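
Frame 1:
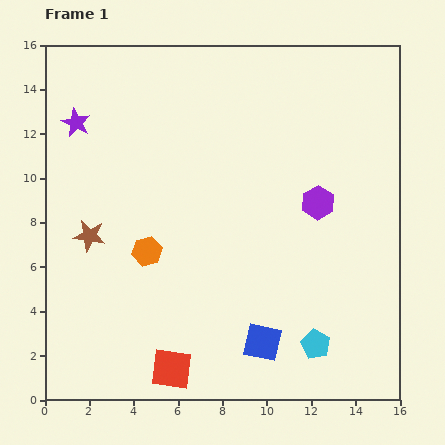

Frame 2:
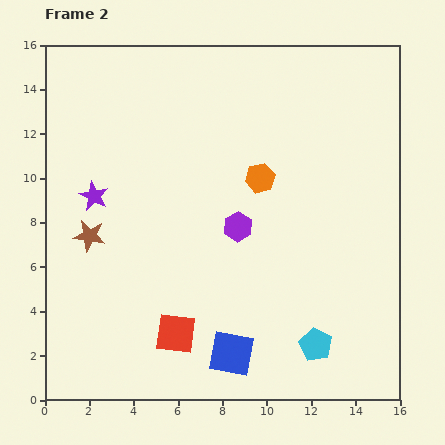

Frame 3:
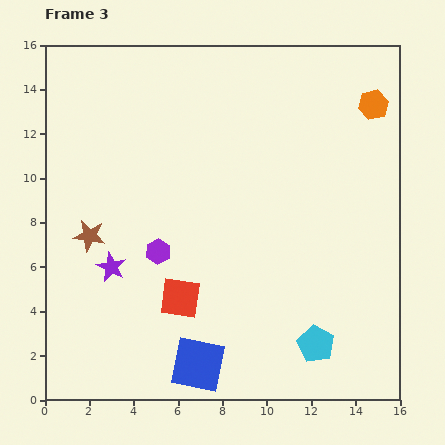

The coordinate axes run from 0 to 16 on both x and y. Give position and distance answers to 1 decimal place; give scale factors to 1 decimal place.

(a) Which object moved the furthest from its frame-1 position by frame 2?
the orange hexagon

(moved 6.1; next 3.8)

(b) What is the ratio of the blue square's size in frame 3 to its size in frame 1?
1.4×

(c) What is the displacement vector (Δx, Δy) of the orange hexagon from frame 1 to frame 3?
(10.2, 6.6)

The orange hexagon was at (4.6, 6.7) in frame 1 and (14.8, 13.3) in frame 3.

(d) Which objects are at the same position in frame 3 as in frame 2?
the brown star, the cyan pentagon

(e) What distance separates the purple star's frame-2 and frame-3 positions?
3.3

The purple star moved from (2.2, 9.2) to (3.0, 6.0), a distance of √(0.8² + 3.2²) ≈ 3.3.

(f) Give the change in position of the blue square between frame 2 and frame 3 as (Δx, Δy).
(-1.5, -0.5)

The blue square was at (8.4, 2.1) in frame 2 and (6.9, 1.6) in frame 3.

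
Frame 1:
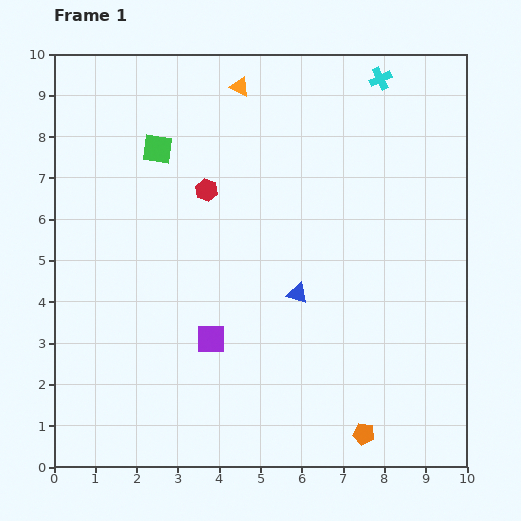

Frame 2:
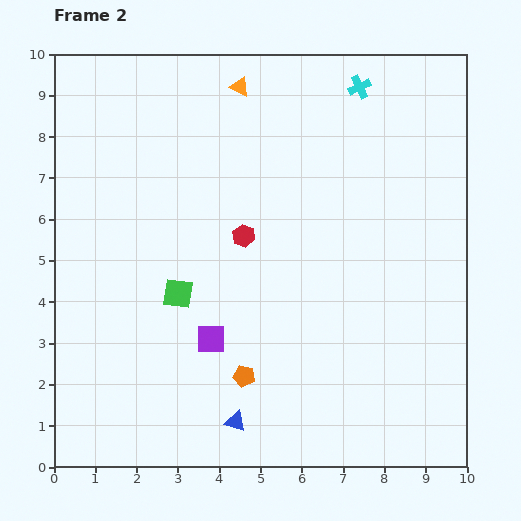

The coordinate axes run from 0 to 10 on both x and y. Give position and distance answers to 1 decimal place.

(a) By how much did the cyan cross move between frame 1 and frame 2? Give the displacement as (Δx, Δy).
(-0.5, -0.2)

The cyan cross was at (7.9, 9.4) in frame 1 and (7.4, 9.2) in frame 2.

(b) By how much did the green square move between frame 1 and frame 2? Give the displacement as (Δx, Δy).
(0.5, -3.5)

The green square was at (2.5, 7.7) in frame 1 and (3.0, 4.2) in frame 2.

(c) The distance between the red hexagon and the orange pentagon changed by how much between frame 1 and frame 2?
-3.6

Distance in frame 1: 7.0. Distance in frame 2: 3.4.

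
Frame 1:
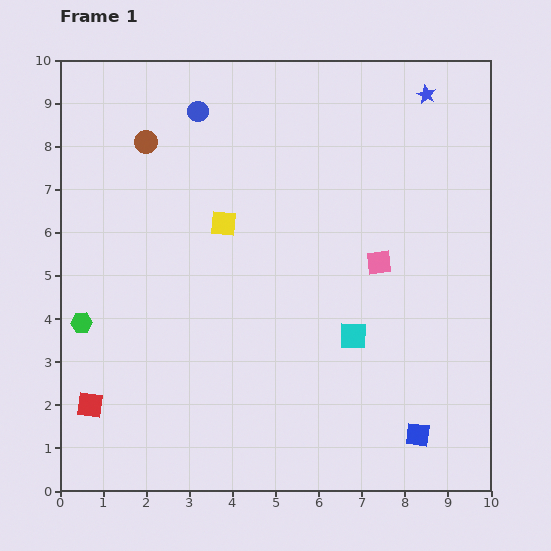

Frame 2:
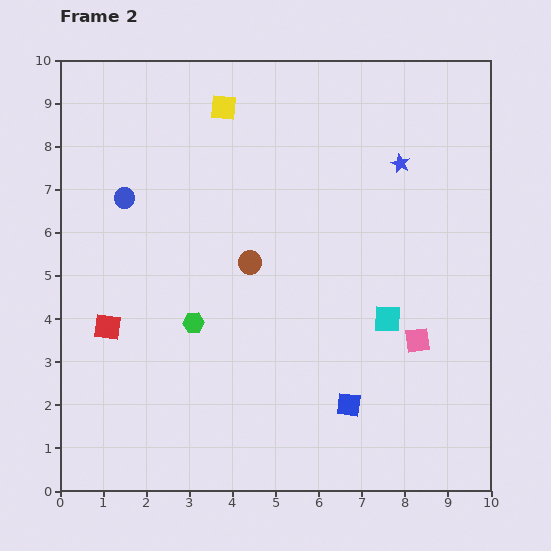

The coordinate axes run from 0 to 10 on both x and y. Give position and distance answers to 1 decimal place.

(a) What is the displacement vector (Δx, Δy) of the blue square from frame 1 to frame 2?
(-1.6, 0.7)

The blue square was at (8.3, 1.3) in frame 1 and (6.7, 2.0) in frame 2.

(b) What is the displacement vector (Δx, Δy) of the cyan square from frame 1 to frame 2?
(0.8, 0.4)

The cyan square was at (6.8, 3.6) in frame 1 and (7.6, 4.0) in frame 2.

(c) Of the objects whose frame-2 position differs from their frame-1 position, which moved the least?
the cyan square

(moved 0.9)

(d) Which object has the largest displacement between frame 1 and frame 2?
the brown circle

(moved 3.7; next 2.7)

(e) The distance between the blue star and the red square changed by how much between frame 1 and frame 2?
-2.8

Distance in frame 1: 10.6. Distance in frame 2: 7.8.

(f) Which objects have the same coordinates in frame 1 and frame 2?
none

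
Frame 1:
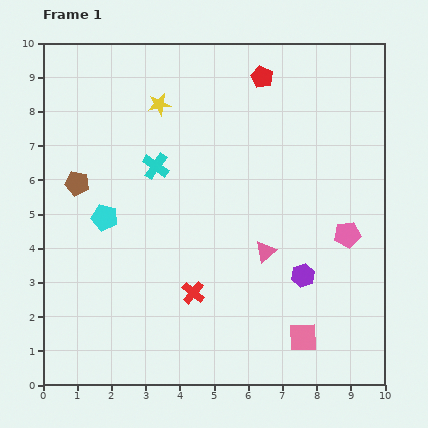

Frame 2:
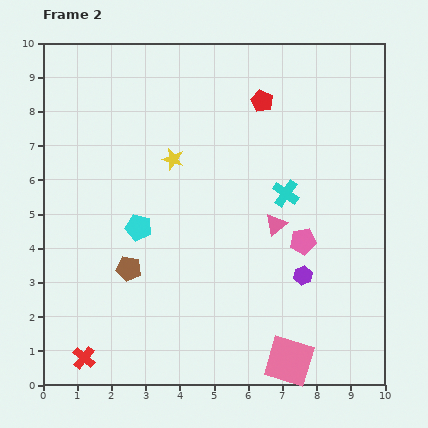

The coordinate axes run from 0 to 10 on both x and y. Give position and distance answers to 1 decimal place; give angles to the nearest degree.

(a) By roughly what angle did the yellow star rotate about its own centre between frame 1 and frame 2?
26° clockwise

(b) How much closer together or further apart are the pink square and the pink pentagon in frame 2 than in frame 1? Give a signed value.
+0.2

Distance in frame 1: 3.3. Distance in frame 2: 3.5.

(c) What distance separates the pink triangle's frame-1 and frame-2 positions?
0.9

The pink triangle moved from (6.5, 3.9) to (6.8, 4.7), a distance of √(0.3² + 0.8²) ≈ 0.9.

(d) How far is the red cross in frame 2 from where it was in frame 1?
3.7

The red cross moved from (4.4, 2.7) to (1.2, 0.8), a distance of √(3.2² + 1.9²) ≈ 3.7.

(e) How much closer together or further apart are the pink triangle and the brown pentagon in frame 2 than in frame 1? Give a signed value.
-1.4

Distance in frame 1: 5.9. Distance in frame 2: 4.5.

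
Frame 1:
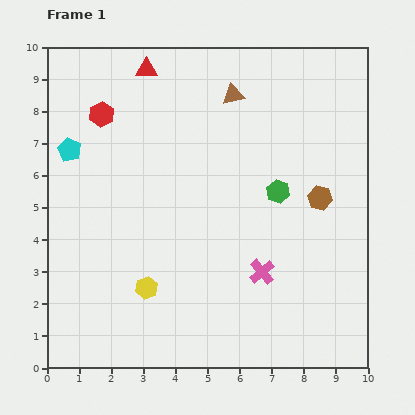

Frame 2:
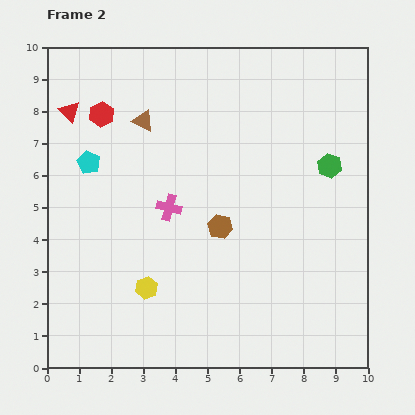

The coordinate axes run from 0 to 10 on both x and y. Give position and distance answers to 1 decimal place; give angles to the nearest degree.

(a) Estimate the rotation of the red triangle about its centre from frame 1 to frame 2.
46° clockwise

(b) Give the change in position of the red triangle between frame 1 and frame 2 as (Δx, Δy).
(-2.4, -1.3)

The red triangle was at (3.1, 9.3) in frame 1 and (0.7, 8.0) in frame 2.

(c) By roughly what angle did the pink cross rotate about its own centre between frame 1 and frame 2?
35° counter-clockwise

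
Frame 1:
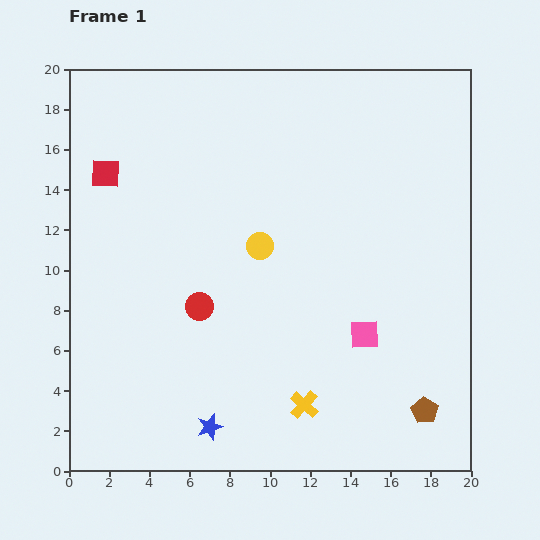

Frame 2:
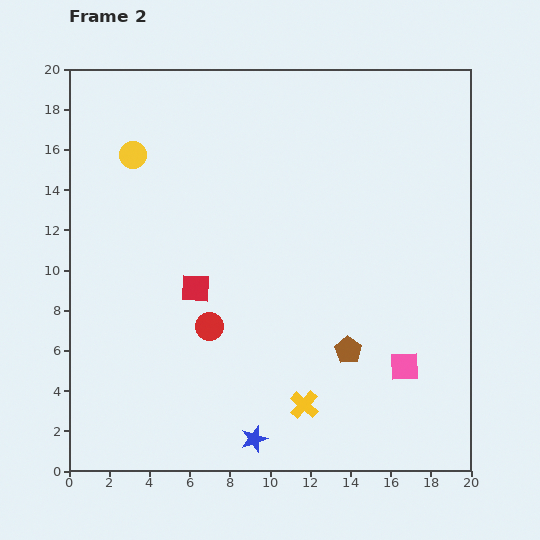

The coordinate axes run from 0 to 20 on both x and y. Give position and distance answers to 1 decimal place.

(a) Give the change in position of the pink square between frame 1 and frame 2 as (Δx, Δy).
(2.0, -1.6)

The pink square was at (14.7, 6.8) in frame 1 and (16.7, 5.2) in frame 2.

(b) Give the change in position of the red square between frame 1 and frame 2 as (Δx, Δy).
(4.5, -5.7)

The red square was at (1.8, 14.8) in frame 1 and (6.3, 9.1) in frame 2.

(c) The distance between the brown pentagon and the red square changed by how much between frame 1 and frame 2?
-11.6

Distance in frame 1: 19.8. Distance in frame 2: 8.2.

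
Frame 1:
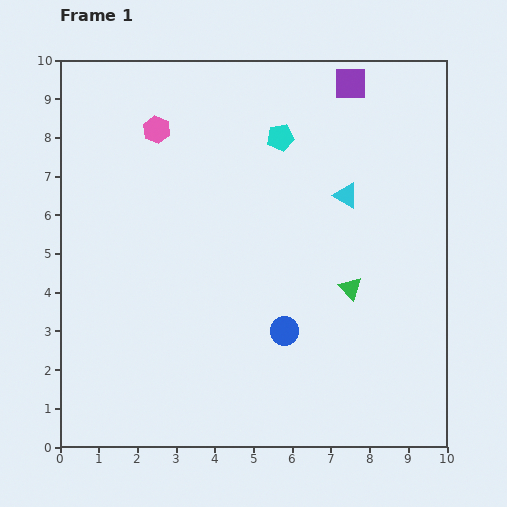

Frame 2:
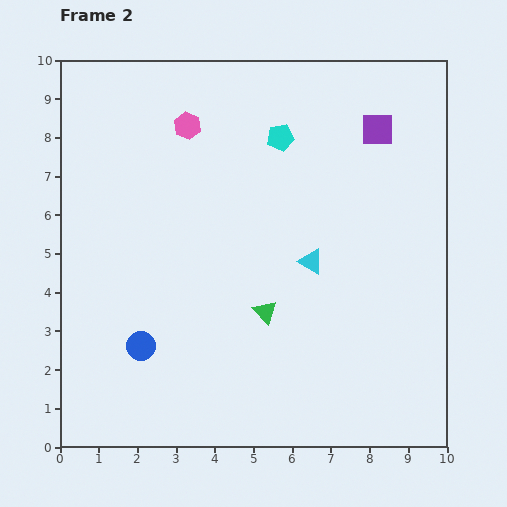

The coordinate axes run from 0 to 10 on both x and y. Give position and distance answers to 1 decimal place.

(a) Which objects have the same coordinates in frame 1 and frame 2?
the cyan pentagon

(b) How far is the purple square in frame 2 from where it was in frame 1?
1.4

The purple square moved from (7.5, 9.4) to (8.2, 8.2), a distance of √(0.7² + 1.2²) ≈ 1.4.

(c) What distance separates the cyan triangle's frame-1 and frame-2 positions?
1.9

The cyan triangle moved from (7.4, 6.5) to (6.5, 4.8), a distance of √(0.9² + 1.7²) ≈ 1.9.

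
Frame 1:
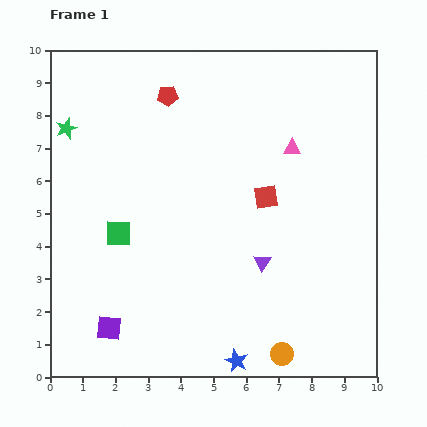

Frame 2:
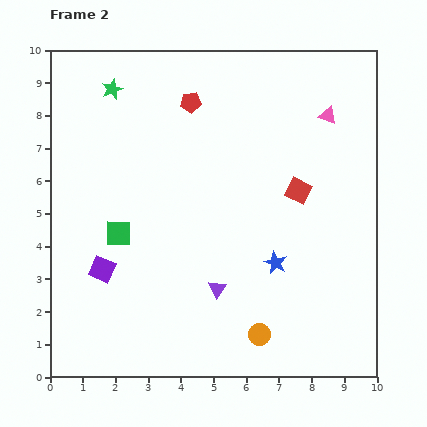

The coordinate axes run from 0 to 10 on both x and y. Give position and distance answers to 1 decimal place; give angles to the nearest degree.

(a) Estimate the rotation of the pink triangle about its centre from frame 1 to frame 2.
19° clockwise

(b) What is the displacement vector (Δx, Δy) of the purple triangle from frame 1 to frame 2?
(-1.4, -0.8)

The purple triangle was at (6.5, 3.5) in frame 1 and (5.1, 2.7) in frame 2.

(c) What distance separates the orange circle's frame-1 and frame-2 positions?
0.9

The orange circle moved from (7.1, 0.7) to (6.4, 1.3), a distance of √(0.7² + 0.6²) ≈ 0.9.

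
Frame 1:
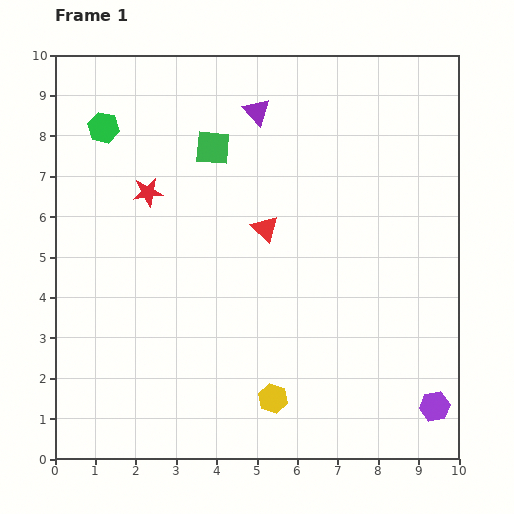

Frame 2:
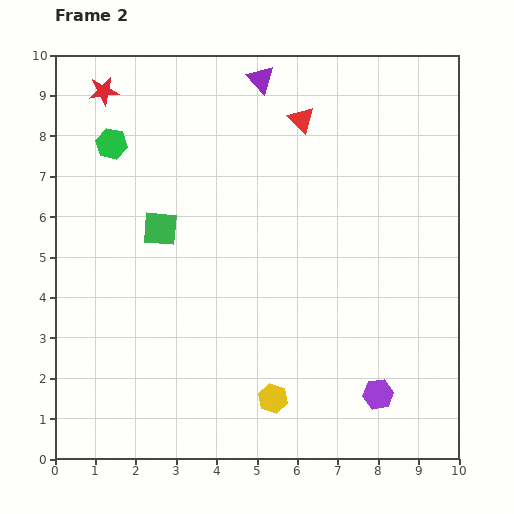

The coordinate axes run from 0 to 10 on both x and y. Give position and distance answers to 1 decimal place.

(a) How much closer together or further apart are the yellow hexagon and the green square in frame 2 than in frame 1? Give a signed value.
-1.4

Distance in frame 1: 6.4. Distance in frame 2: 5.0.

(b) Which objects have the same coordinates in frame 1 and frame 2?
the yellow hexagon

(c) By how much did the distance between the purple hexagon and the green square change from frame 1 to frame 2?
-1.6

Distance in frame 1: 8.4. Distance in frame 2: 6.8.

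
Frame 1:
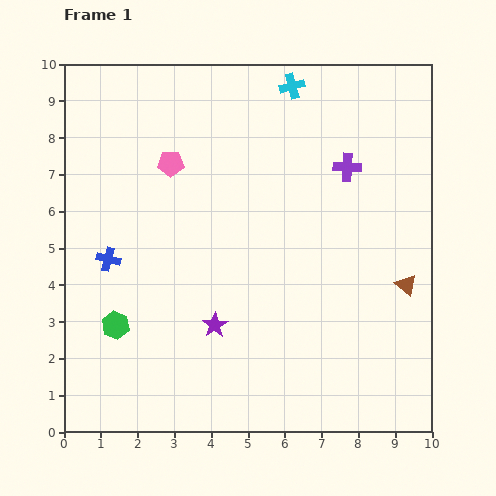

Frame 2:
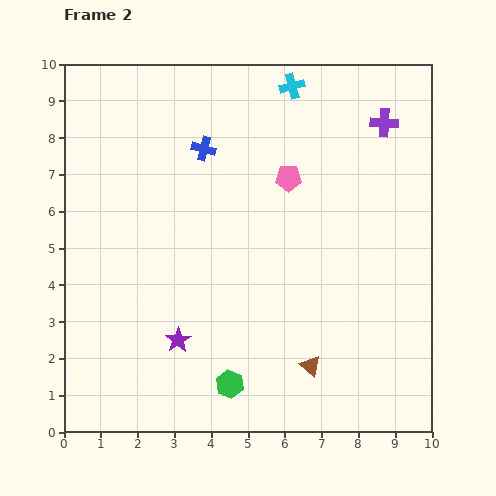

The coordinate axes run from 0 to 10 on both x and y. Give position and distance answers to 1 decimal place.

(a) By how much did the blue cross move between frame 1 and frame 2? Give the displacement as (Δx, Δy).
(2.6, 3.0)

The blue cross was at (1.2, 4.7) in frame 1 and (3.8, 7.7) in frame 2.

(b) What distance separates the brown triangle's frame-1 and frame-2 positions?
3.4

The brown triangle moved from (9.3, 4.0) to (6.7, 1.8), a distance of √(2.6² + 2.2²) ≈ 3.4.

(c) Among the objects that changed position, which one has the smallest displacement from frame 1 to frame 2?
the purple star

(moved 1.1)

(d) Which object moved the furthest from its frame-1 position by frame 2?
the blue cross

(moved 4.0; next 3.5)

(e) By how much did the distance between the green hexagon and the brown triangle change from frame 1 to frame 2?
-5.7

Distance in frame 1: 8.0. Distance in frame 2: 2.3.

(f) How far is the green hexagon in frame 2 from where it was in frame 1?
3.5

The green hexagon moved from (1.4, 2.9) to (4.5, 1.3), a distance of √(3.1² + 1.6²) ≈ 3.5.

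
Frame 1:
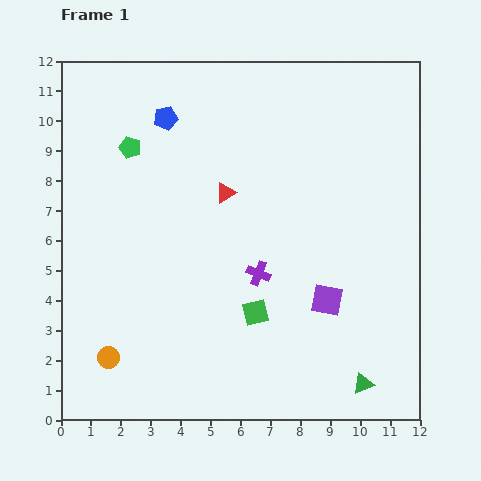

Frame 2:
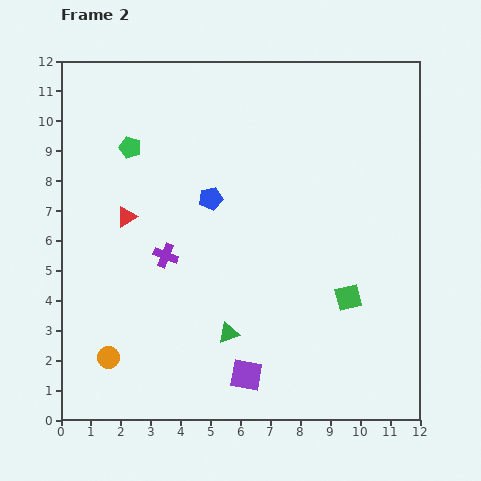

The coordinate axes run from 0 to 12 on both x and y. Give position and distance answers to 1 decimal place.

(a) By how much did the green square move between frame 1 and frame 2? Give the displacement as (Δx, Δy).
(3.1, 0.5)

The green square was at (6.5, 3.6) in frame 1 and (9.6, 4.1) in frame 2.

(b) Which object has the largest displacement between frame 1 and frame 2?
the green triangle

(moved 4.8; next 3.7)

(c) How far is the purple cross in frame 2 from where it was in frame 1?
3.2

The purple cross moved from (6.6, 4.9) to (3.5, 5.5), a distance of √(3.1² + 0.6²) ≈ 3.2.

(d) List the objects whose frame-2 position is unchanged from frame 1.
the orange circle, the green pentagon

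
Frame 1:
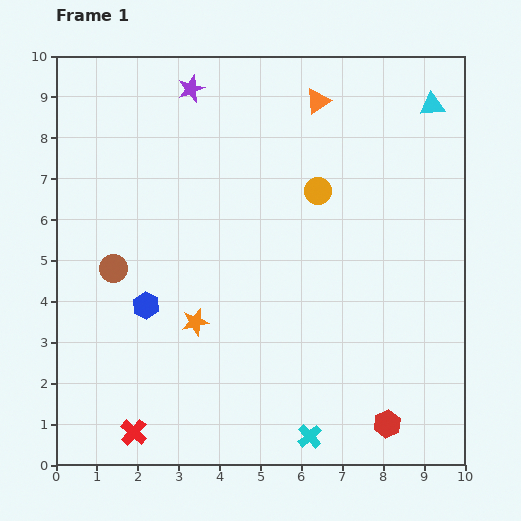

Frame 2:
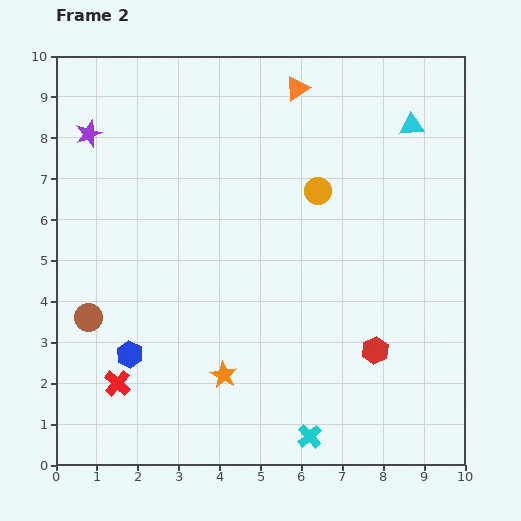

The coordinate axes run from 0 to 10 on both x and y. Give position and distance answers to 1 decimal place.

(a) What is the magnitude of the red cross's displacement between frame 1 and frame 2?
1.3

The red cross moved from (1.9, 0.8) to (1.5, 2.0), a distance of √(0.4² + 1.2²) ≈ 1.3.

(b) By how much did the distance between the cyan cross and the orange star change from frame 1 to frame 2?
-1.4

Distance in frame 1: 4.0. Distance in frame 2: 2.6.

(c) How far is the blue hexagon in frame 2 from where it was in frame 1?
1.3

The blue hexagon moved from (2.2, 3.9) to (1.8, 2.7), a distance of √(0.4² + 1.2²) ≈ 1.3.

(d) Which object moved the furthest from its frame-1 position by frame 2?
the purple star

(moved 2.7; next 1.8)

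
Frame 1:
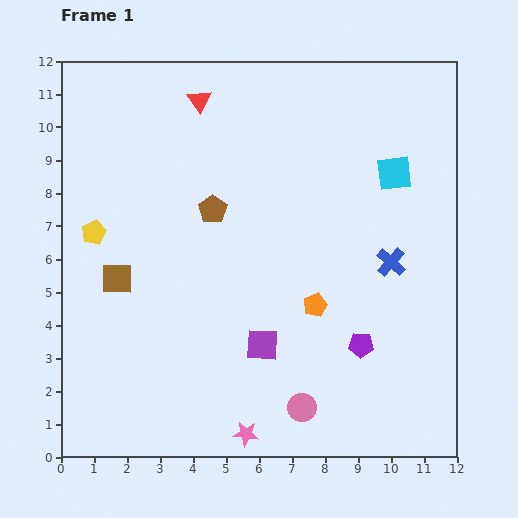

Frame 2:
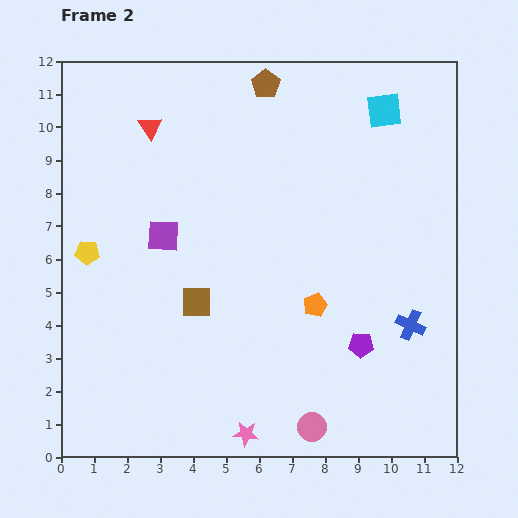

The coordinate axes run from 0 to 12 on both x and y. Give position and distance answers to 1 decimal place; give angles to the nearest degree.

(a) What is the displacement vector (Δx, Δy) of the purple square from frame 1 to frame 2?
(-3.0, 3.3)

The purple square was at (6.1, 3.4) in frame 1 and (3.1, 6.7) in frame 2.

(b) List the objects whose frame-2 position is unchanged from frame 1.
the purple pentagon, the pink star, the orange pentagon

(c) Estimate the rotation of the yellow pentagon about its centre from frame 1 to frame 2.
30° clockwise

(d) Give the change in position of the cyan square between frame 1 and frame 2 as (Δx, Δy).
(-0.3, 1.9)

The cyan square was at (10.1, 8.6) in frame 1 and (9.8, 10.5) in frame 2.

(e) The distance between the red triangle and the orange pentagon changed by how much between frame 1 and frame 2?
+0.3

Distance in frame 1: 7.1. Distance in frame 2: 7.4.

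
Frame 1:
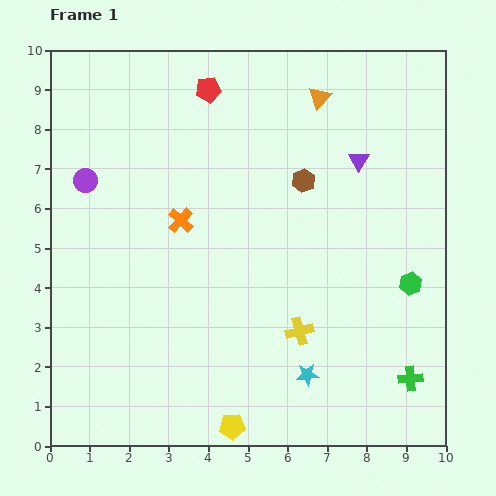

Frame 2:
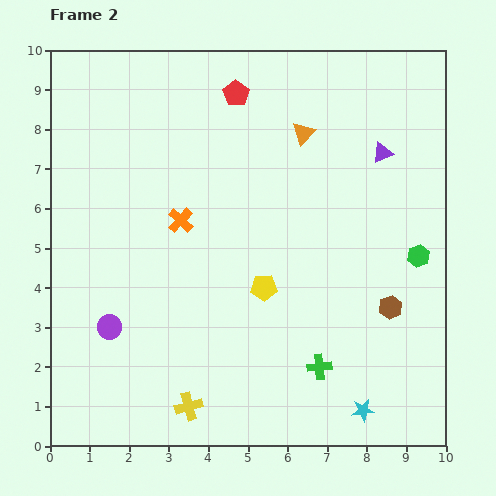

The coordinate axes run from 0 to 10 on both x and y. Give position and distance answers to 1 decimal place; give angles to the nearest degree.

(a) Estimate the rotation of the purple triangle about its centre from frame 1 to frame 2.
37° clockwise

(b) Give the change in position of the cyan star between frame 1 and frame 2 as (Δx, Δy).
(1.4, -0.9)

The cyan star was at (6.5, 1.8) in frame 1 and (7.9, 0.9) in frame 2.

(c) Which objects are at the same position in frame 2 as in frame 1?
the orange cross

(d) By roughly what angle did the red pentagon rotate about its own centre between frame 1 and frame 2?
27° counter-clockwise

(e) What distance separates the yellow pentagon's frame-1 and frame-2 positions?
3.6

The yellow pentagon moved from (4.6, 0.5) to (5.4, 4.0), a distance of √(0.8² + 3.5²) ≈ 3.6.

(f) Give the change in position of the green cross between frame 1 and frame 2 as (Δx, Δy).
(-2.3, 0.3)

The green cross was at (9.1, 1.7) in frame 1 and (6.8, 2.0) in frame 2.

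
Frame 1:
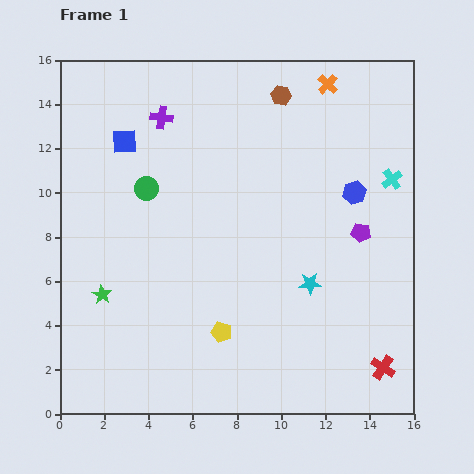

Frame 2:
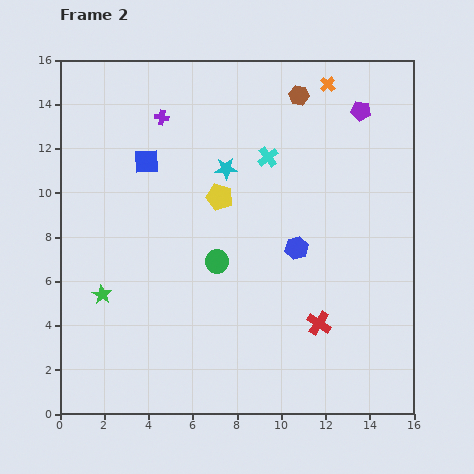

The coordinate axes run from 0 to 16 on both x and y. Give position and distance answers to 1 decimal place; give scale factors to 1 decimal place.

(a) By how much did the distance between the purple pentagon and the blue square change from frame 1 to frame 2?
-1.5

Distance in frame 1: 11.5. Distance in frame 2: 10.0.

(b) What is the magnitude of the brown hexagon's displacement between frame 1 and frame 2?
0.8

The brown hexagon moved from (10.0, 14.4) to (10.8, 14.4), a distance of √(0.8² + 0.0²) ≈ 0.8.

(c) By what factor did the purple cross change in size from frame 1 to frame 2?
0.6×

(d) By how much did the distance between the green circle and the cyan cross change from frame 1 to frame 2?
-5.9

Distance in frame 1: 11.1. Distance in frame 2: 5.2.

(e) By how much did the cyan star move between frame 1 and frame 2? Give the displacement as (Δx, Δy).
(-3.8, 5.2)

The cyan star was at (11.3, 5.9) in frame 1 and (7.5, 11.1) in frame 2.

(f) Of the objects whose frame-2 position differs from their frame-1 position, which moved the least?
the brown hexagon

(moved 0.8)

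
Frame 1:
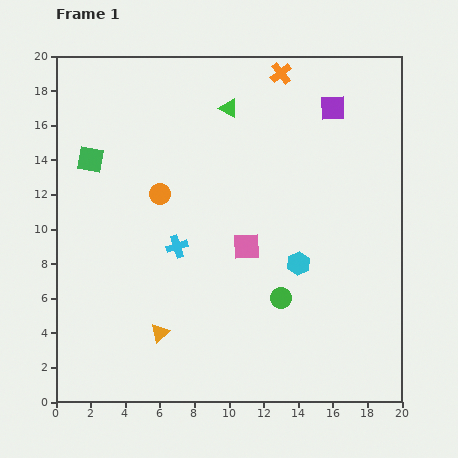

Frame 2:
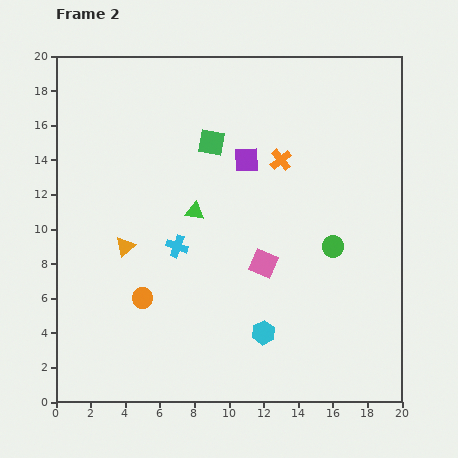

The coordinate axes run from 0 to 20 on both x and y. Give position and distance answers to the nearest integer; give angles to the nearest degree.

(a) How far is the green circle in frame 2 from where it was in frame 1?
4

The green circle moved from (13, 6) to (16, 9), a distance of √(3² + 3²) ≈ 4.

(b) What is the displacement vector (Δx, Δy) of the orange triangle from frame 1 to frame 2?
(-2, 5)

The orange triangle was at (6, 4) in frame 1 and (4, 9) in frame 2.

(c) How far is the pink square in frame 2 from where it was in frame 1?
1

The pink square moved from (11, 9) to (12, 8), a distance of √(1² + 1²) ≈ 1.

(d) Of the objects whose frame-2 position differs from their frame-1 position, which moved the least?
the pink square

(moved 1)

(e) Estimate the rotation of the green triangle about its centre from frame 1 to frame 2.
19° counter-clockwise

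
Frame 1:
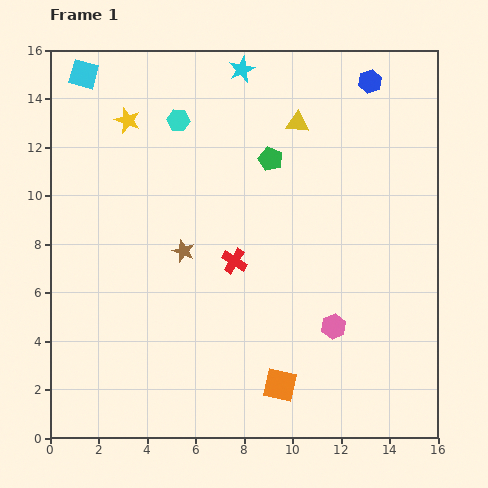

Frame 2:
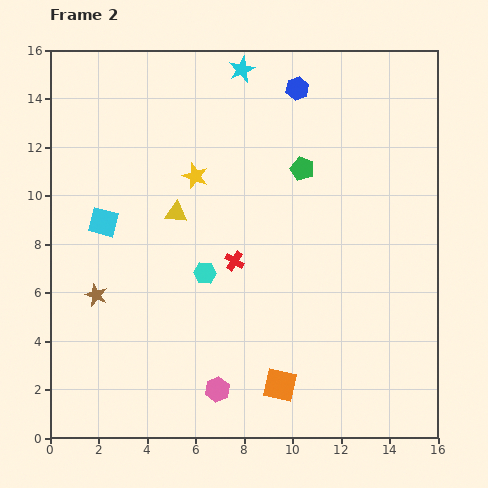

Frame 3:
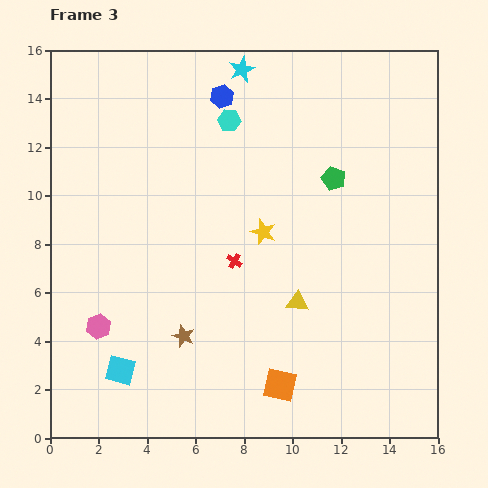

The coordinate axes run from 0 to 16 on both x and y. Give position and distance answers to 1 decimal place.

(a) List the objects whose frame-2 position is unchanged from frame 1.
the red cross, the cyan star, the orange square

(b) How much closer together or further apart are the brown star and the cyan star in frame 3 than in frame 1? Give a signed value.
+3.4

Distance in frame 1: 7.9. Distance in frame 3: 11.3.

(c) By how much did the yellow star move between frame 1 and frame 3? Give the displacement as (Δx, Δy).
(5.6, -4.6)

The yellow star was at (3.2, 13.1) in frame 1 and (8.8, 8.5) in frame 3.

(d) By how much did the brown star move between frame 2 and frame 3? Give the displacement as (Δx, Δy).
(3.6, -1.7)

The brown star was at (1.9, 5.9) in frame 2 and (5.5, 4.2) in frame 3.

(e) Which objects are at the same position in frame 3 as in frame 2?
the red cross, the cyan star, the orange square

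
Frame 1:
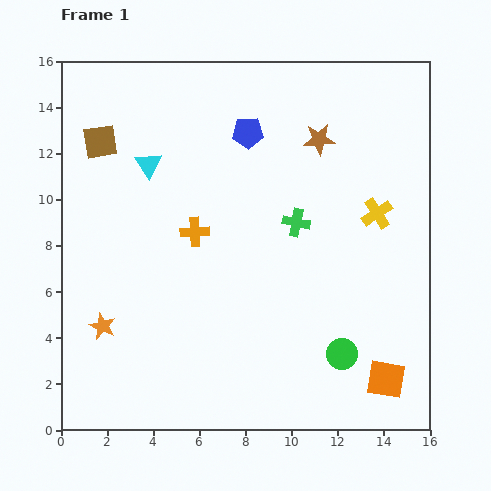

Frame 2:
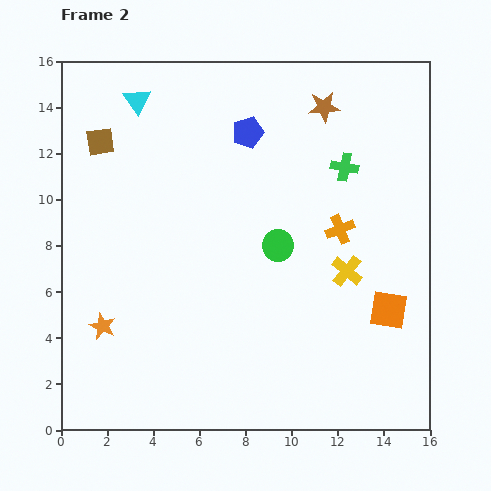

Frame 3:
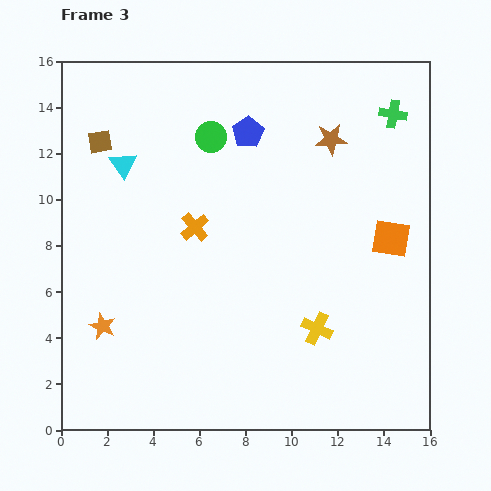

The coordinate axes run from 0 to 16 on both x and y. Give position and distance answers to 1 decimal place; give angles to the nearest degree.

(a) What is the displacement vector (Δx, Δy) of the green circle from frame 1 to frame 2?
(-2.8, 4.7)

The green circle was at (12.2, 3.3) in frame 1 and (9.4, 8.0) in frame 2.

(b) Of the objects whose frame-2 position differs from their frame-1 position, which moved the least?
the brown star

(moved 1.4)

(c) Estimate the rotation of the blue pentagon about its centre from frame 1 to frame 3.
31° counter-clockwise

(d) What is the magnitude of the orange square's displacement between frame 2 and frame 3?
3.1

The orange square moved from (14.2, 5.2) to (14.3, 8.3), a distance of √(0.1² + 3.1²) ≈ 3.1.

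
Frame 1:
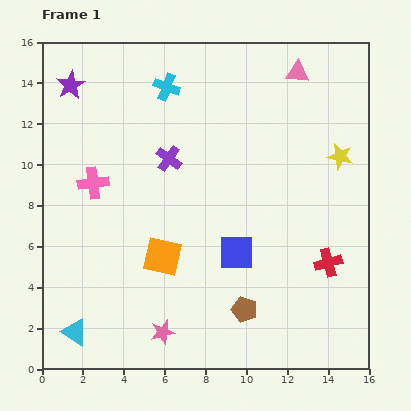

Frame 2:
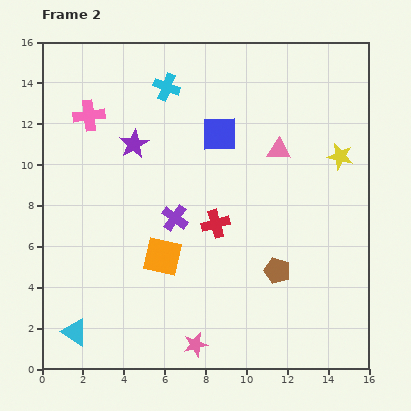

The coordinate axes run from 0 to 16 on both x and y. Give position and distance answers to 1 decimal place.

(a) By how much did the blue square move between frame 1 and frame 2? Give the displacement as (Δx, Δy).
(-0.8, 5.8)

The blue square was at (9.5, 5.7) in frame 1 and (8.7, 11.5) in frame 2.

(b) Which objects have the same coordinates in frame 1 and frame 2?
the cyan cross, the yellow star, the orange square, the cyan triangle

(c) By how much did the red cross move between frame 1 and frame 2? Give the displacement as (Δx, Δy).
(-5.5, 1.9)

The red cross was at (14.0, 5.2) in frame 1 and (8.5, 7.1) in frame 2.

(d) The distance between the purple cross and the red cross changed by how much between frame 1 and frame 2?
-7.3

Distance in frame 1: 9.3. Distance in frame 2: 2.0.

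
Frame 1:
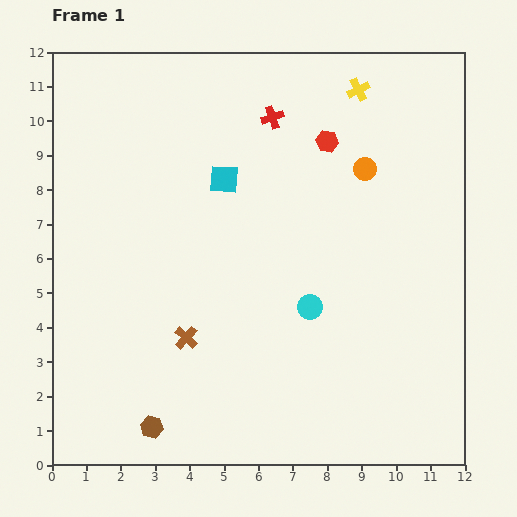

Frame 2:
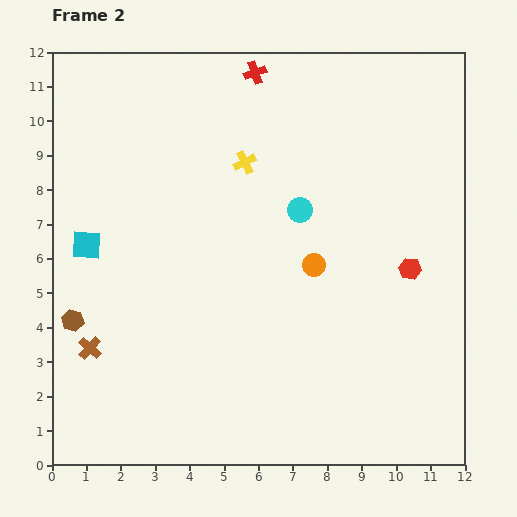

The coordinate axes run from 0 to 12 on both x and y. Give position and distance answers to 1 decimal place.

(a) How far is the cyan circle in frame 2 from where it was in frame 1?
2.8

The cyan circle moved from (7.5, 4.6) to (7.2, 7.4), a distance of √(0.3² + 2.8²) ≈ 2.8.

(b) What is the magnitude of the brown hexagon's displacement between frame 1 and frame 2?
3.9

The brown hexagon moved from (2.9, 1.1) to (0.6, 4.2), a distance of √(2.3² + 3.1²) ≈ 3.9.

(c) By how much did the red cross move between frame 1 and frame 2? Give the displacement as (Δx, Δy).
(-0.5, 1.3)

The red cross was at (6.4, 10.1) in frame 1 and (5.9, 11.4) in frame 2.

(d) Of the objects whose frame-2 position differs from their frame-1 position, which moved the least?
the red cross

(moved 1.4)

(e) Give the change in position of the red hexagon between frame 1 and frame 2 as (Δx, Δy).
(2.4, -3.7)

The red hexagon was at (8.0, 9.4) in frame 1 and (10.4, 5.7) in frame 2.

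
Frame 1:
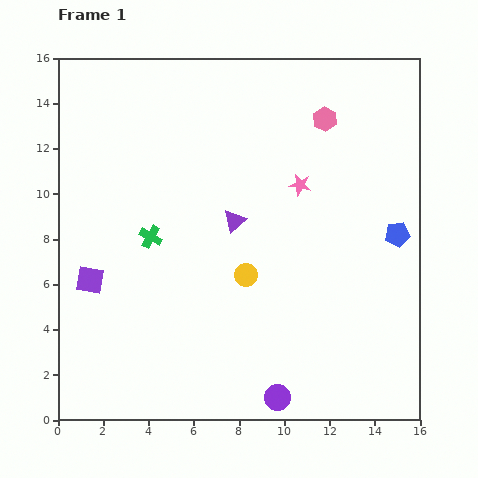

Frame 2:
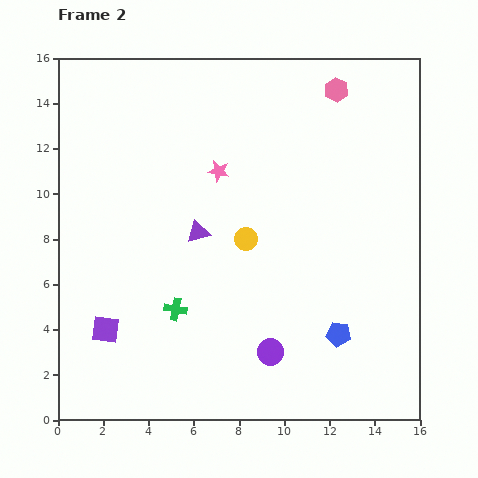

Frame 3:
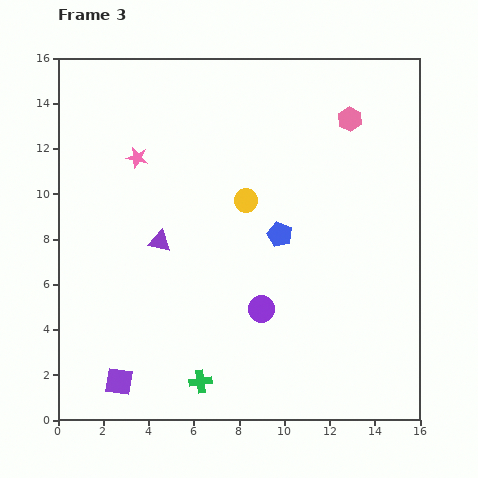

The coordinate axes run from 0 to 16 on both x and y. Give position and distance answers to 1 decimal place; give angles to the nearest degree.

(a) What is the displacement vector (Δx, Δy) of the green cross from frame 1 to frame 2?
(1.1, -3.2)

The green cross was at (4.1, 8.1) in frame 1 and (5.2, 4.9) in frame 2.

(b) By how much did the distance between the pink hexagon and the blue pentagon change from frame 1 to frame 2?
+4.8

Distance in frame 1: 6.0. Distance in frame 2: 10.8.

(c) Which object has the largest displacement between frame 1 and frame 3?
the pink star

(moved 7.3; next 6.8)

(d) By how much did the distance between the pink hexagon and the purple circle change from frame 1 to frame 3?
-3.2

Distance in frame 1: 12.5. Distance in frame 3: 9.3.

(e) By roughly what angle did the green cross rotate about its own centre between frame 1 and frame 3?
38° counter-clockwise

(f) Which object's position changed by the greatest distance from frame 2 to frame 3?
the blue pentagon

(moved 5.1; next 3.6)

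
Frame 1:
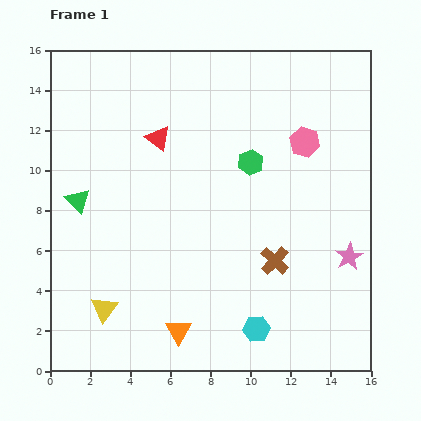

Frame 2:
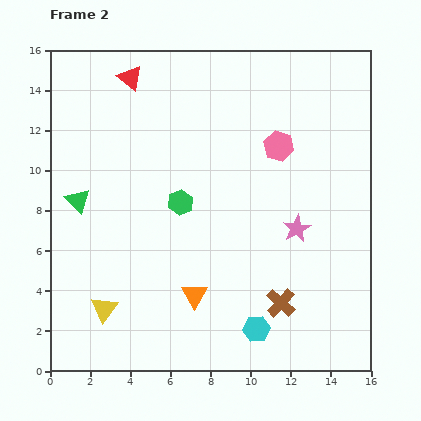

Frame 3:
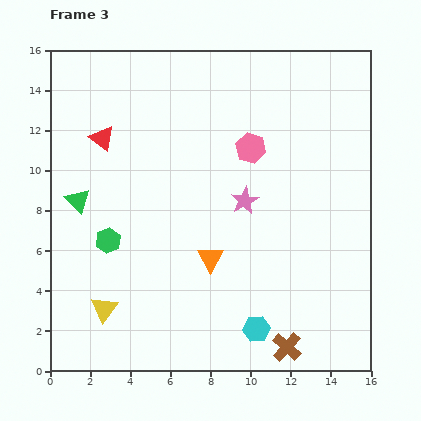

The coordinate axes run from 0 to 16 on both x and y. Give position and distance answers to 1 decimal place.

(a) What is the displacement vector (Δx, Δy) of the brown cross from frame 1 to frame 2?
(0.3, -2.1)

The brown cross was at (11.2, 5.5) in frame 1 and (11.5, 3.4) in frame 2.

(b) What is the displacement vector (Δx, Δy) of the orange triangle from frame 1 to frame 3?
(1.6, 3.6)

The orange triangle was at (6.4, 2.0) in frame 1 and (8.0, 5.6) in frame 3.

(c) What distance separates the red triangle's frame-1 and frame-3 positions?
2.8

The red triangle moved from (5.4, 11.6) to (2.6, 11.6), a distance of √(2.8² + 0.0²) ≈ 2.8.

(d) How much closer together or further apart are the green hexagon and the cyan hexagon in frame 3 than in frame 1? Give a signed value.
+0.3

Distance in frame 1: 8.3. Distance in frame 3: 8.6.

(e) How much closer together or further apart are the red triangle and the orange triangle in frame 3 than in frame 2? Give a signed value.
-3.2

Distance in frame 2: 11.3. Distance in frame 3: 8.1.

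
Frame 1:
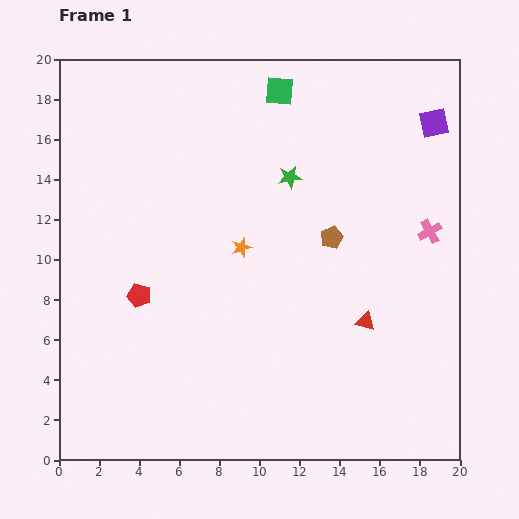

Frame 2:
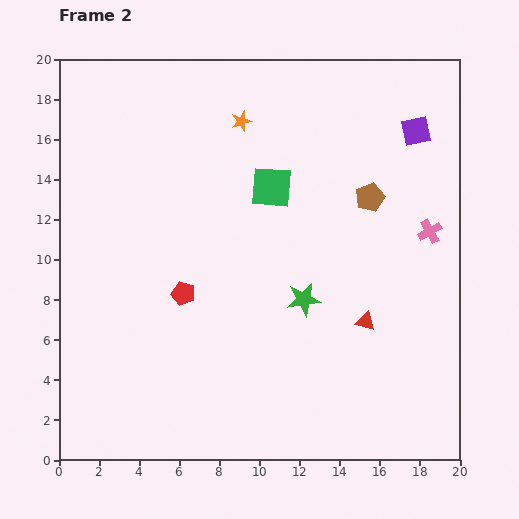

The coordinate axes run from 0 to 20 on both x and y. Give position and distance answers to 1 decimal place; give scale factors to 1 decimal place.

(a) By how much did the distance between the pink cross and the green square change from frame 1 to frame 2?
-2.1

Distance in frame 1: 10.3. Distance in frame 2: 8.2.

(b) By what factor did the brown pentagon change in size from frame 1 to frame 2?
1.3×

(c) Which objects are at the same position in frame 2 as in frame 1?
the red triangle, the pink cross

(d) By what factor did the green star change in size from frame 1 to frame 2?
1.4×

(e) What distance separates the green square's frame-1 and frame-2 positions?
4.8

The green square moved from (11.0, 18.4) to (10.6, 13.6), a distance of √(0.4² + 4.8²) ≈ 4.8.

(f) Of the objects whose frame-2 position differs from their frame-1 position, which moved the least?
the purple square

(moved 1.0)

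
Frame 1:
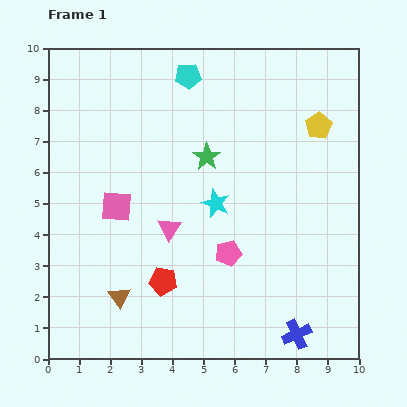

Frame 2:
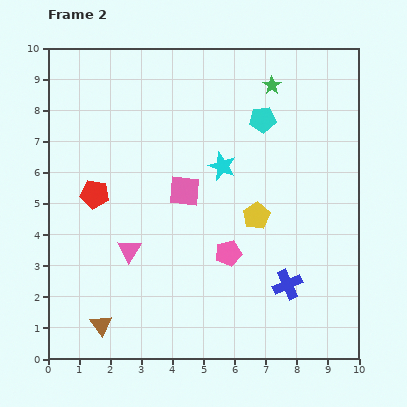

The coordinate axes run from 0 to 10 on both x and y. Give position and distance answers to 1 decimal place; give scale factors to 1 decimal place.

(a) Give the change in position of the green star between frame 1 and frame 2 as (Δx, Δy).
(2.1, 2.3)

The green star was at (5.1, 6.5) in frame 1 and (7.2, 8.8) in frame 2.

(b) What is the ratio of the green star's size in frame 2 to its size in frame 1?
0.7×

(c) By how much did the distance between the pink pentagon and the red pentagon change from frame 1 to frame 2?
+2.4

Distance in frame 1: 2.3. Distance in frame 2: 4.7.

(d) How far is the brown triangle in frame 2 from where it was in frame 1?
1.1

The brown triangle moved from (2.3, 2.0) to (1.7, 1.1), a distance of √(0.6² + 0.9²) ≈ 1.1.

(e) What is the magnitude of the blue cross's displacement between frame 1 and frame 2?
1.6

The blue cross moved from (8.0, 0.8) to (7.7, 2.4), a distance of √(0.3² + 1.6²) ≈ 1.6.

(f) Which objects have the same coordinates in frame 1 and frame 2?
the pink pentagon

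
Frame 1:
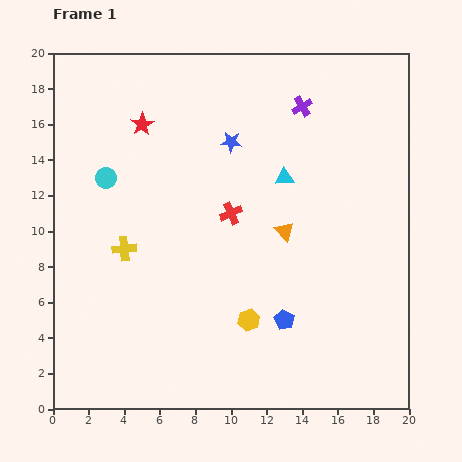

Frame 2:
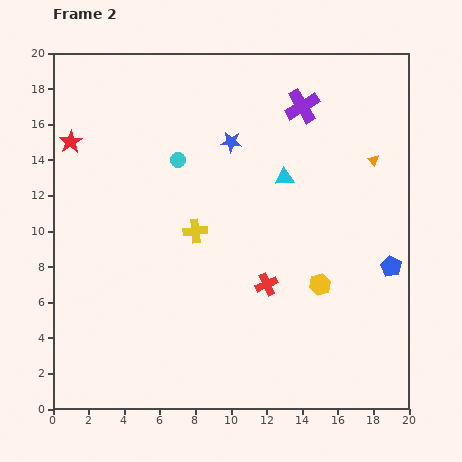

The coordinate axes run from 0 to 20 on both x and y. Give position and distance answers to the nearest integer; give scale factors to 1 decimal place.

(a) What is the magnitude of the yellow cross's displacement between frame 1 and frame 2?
4

The yellow cross moved from (4, 9) to (8, 10), a distance of √(4² + 1²) ≈ 4.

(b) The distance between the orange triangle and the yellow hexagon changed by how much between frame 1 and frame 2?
+3

Distance in frame 1: 5. Distance in frame 2: 8.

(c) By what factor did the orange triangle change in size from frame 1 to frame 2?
0.6×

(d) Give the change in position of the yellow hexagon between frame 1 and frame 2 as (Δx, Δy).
(4, 2)

The yellow hexagon was at (11, 5) in frame 1 and (15, 7) in frame 2.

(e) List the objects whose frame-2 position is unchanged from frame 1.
the cyan triangle, the blue star, the purple cross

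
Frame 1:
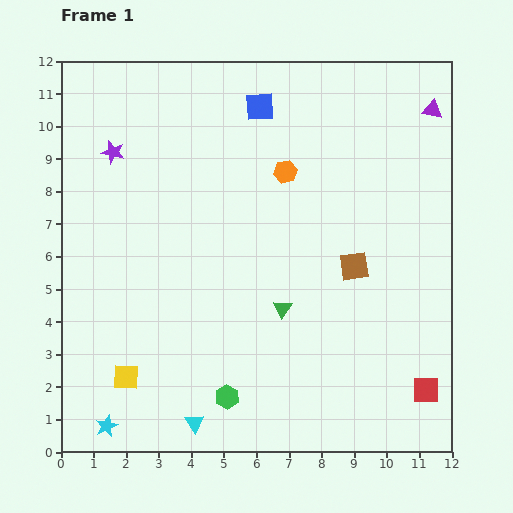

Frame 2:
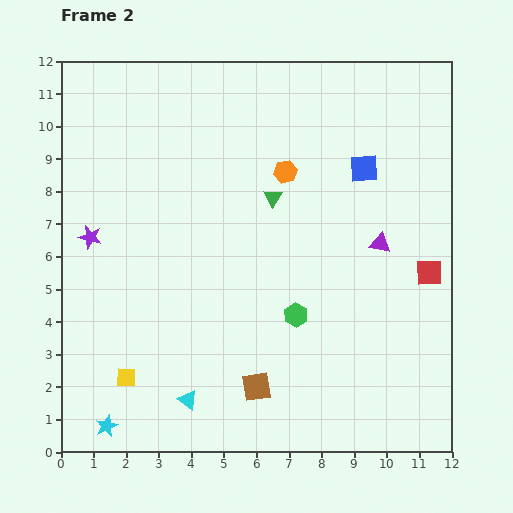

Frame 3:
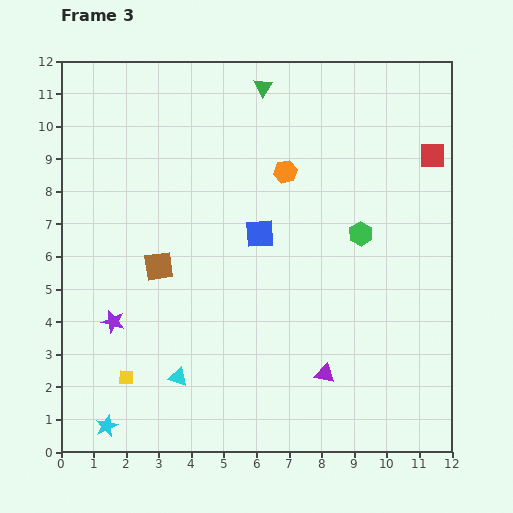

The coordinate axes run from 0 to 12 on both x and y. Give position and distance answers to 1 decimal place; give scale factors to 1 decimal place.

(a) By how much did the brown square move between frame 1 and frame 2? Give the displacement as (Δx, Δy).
(-3.0, -3.7)

The brown square was at (9.0, 5.7) in frame 1 and (6.0, 2.0) in frame 2.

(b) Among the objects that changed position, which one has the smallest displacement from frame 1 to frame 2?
the cyan triangle

(moved 0.7)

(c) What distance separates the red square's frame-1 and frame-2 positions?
3.6

The red square moved from (11.2, 1.9) to (11.3, 5.5), a distance of √(0.1² + 3.6²) ≈ 3.6.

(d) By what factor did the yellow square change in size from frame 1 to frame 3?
0.6×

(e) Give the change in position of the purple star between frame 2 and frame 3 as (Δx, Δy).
(0.7, -2.6)

The purple star was at (0.9, 6.6) in frame 2 and (1.6, 4.0) in frame 3.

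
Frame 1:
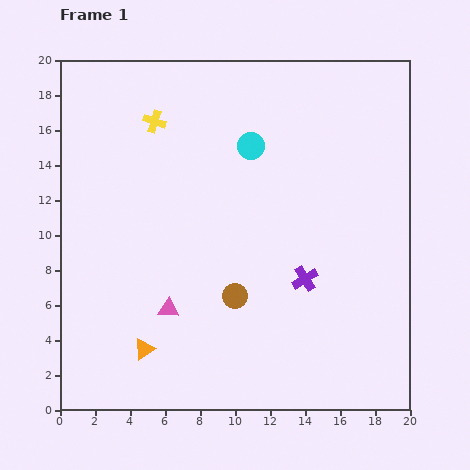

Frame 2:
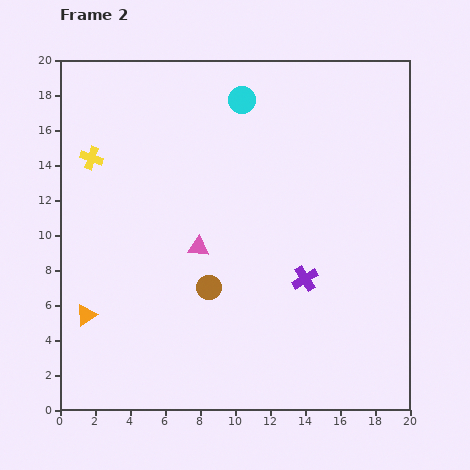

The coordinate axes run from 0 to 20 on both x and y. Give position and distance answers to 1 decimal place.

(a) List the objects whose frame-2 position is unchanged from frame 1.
the purple cross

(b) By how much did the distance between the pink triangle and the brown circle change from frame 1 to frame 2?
-1.5

Distance in frame 1: 3.9. Distance in frame 2: 2.4.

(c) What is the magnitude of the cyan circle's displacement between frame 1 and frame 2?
2.6

The cyan circle moved from (10.9, 15.1) to (10.4, 17.7), a distance of √(0.5² + 2.6²) ≈ 2.6.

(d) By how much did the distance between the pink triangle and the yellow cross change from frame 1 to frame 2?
-2.7

Distance in frame 1: 10.7. Distance in frame 2: 8.0.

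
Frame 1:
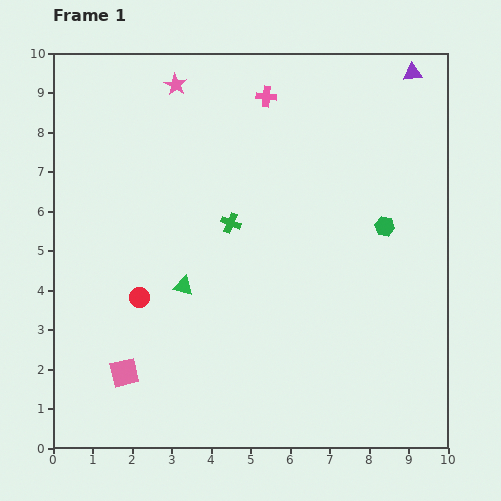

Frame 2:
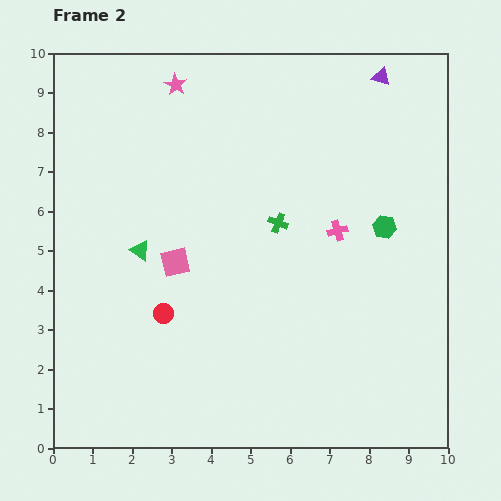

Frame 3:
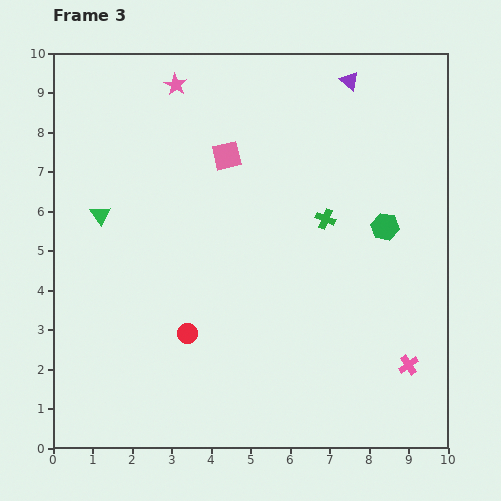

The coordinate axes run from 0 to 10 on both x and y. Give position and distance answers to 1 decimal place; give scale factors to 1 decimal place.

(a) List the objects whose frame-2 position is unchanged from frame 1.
the pink star, the green hexagon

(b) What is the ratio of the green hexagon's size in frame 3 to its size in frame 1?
1.4×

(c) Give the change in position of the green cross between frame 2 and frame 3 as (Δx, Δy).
(1.2, 0.1)

The green cross was at (5.7, 5.7) in frame 2 and (6.9, 5.8) in frame 3.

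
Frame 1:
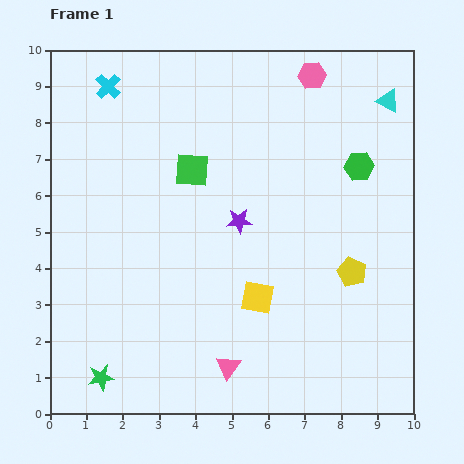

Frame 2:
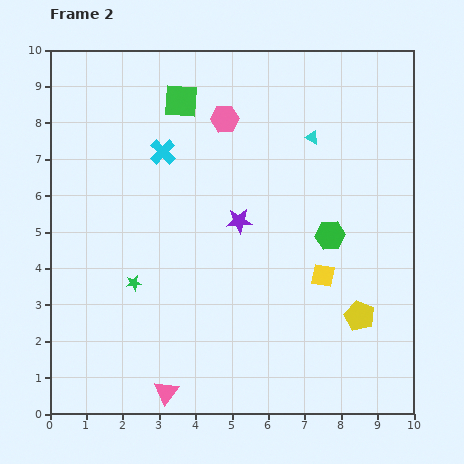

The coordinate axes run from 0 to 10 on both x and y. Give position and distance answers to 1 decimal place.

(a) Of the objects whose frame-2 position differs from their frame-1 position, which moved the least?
the yellow pentagon

(moved 1.2)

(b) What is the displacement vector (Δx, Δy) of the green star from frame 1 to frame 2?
(0.9, 2.6)

The green star was at (1.4, 1.0) in frame 1 and (2.3, 3.6) in frame 2.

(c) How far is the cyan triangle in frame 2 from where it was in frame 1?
2.3

The cyan triangle moved from (9.3, 8.6) to (7.2, 7.6), a distance of √(2.1² + 1.0²) ≈ 2.3.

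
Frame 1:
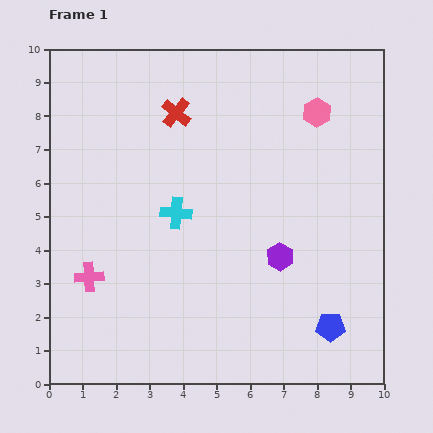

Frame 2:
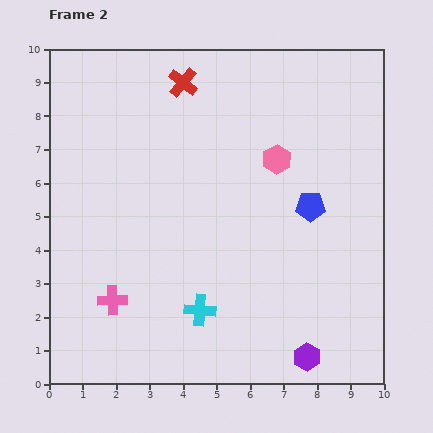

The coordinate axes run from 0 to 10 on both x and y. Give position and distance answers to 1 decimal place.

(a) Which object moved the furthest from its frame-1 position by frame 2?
the blue pentagon

(moved 3.6; next 3.1)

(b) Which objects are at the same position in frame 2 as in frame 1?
none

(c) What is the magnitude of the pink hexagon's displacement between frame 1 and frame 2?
1.8

The pink hexagon moved from (8.0, 8.1) to (6.8, 6.7), a distance of √(1.2² + 1.4²) ≈ 1.8.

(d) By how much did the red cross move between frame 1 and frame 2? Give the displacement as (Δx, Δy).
(0.2, 0.9)

The red cross was at (3.8, 8.1) in frame 1 and (4.0, 9.0) in frame 2.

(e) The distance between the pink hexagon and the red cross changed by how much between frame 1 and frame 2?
-0.6

Distance in frame 1: 4.2. Distance in frame 2: 3.6.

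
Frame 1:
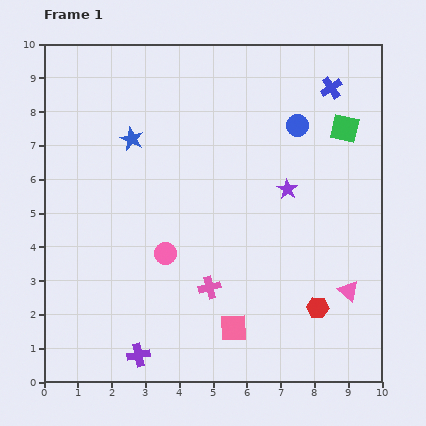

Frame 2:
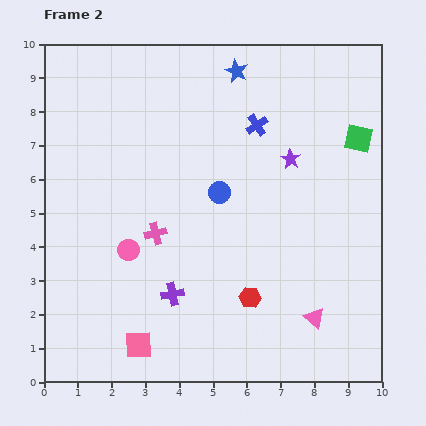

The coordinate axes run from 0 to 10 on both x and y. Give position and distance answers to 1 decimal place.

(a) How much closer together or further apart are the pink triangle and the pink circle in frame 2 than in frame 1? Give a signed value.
+0.4

Distance in frame 1: 5.5. Distance in frame 2: 5.9.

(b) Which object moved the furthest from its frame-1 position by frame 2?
the blue star

(moved 3.7; next 3.0)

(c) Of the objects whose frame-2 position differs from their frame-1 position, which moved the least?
the green square

(moved 0.5)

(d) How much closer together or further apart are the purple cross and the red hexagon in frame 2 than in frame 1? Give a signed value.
-3.2

Distance in frame 1: 5.5. Distance in frame 2: 2.3.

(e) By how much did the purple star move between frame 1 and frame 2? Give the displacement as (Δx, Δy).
(0.1, 0.9)

The purple star was at (7.2, 5.7) in frame 1 and (7.3, 6.6) in frame 2.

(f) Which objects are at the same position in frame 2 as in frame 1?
none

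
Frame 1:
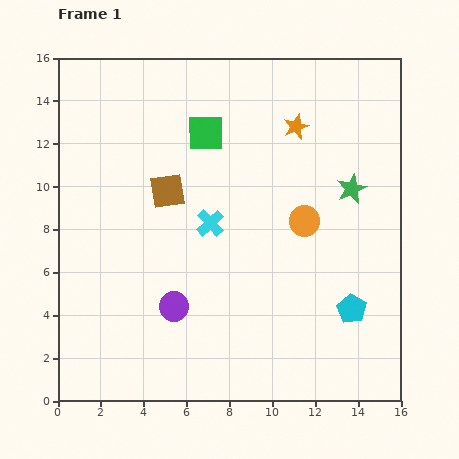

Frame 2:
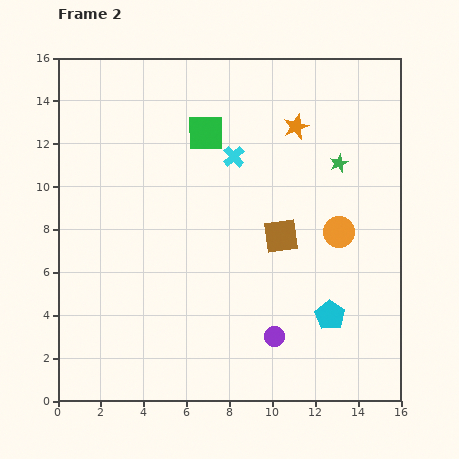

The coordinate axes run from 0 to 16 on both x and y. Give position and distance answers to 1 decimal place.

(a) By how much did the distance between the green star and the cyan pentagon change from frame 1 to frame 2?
+1.5

Distance in frame 1: 5.6. Distance in frame 2: 7.1.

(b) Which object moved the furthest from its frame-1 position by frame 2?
the brown square

(moved 5.7; next 4.9)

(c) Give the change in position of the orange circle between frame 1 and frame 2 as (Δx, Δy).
(1.6, -0.5)

The orange circle was at (11.5, 8.4) in frame 1 and (13.1, 7.9) in frame 2.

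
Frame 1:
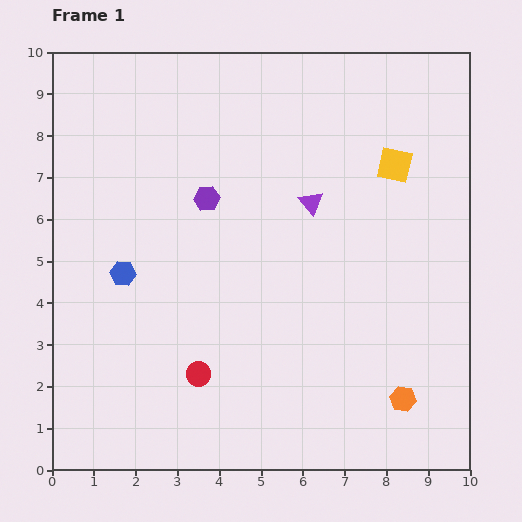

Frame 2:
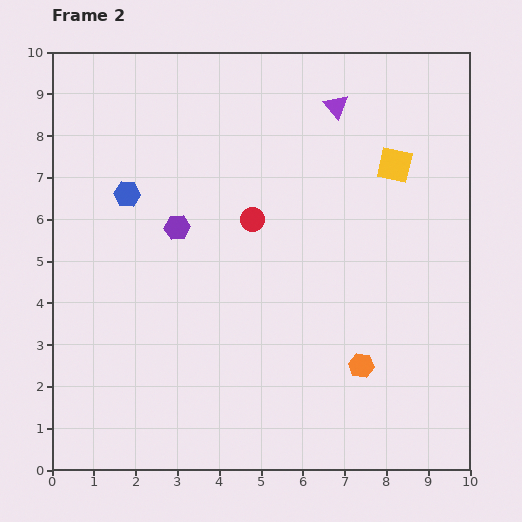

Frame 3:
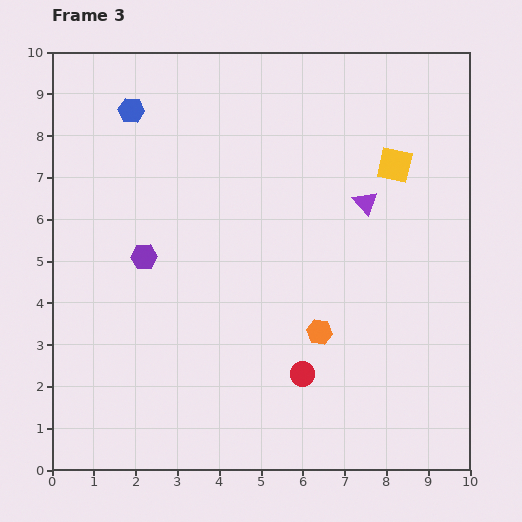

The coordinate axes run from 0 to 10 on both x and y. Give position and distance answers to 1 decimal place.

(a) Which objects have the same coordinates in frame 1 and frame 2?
the yellow square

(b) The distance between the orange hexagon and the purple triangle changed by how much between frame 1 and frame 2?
+1.0

Distance in frame 1: 5.2. Distance in frame 2: 6.2.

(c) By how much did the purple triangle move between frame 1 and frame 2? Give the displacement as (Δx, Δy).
(0.6, 2.3)

The purple triangle was at (6.2, 6.4) in frame 1 and (6.8, 8.7) in frame 2.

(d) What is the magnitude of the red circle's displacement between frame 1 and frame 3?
2.5

The red circle moved from (3.5, 2.3) to (6.0, 2.3), a distance of √(2.5² + 0.0²) ≈ 2.5.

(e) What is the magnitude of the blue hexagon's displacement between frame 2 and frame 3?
2.0

The blue hexagon moved from (1.8, 6.6) to (1.9, 8.6), a distance of √(0.1² + 2.0²) ≈ 2.0.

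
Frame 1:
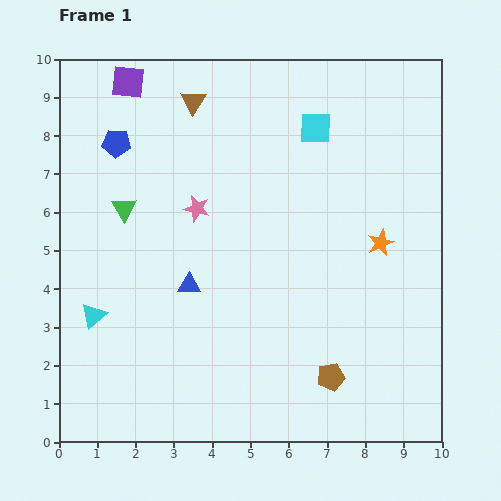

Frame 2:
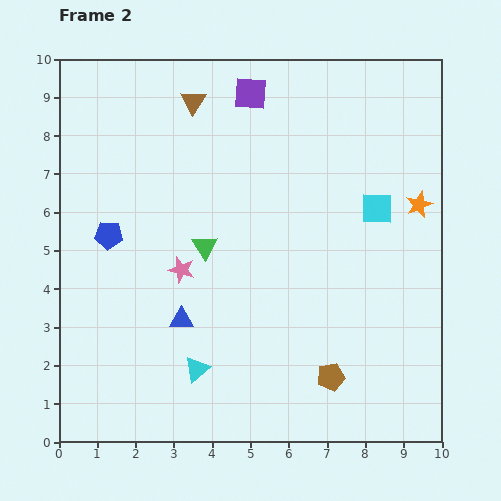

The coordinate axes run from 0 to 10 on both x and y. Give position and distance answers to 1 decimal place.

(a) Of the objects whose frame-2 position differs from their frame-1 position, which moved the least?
the blue triangle

(moved 0.9)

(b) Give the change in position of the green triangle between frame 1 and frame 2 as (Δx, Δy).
(2.1, -1.0)

The green triangle was at (1.7, 6.1) in frame 1 and (3.8, 5.1) in frame 2.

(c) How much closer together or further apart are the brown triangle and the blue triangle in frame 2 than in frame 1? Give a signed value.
+0.9

Distance in frame 1: 4.8. Distance in frame 2: 5.7.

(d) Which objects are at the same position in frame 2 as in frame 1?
the brown pentagon, the brown triangle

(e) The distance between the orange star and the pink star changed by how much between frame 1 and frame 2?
+1.5

Distance in frame 1: 4.9. Distance in frame 2: 6.4.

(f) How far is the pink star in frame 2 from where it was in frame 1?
1.6

The pink star moved from (3.6, 6.1) to (3.2, 4.5), a distance of √(0.4² + 1.6²) ≈ 1.6.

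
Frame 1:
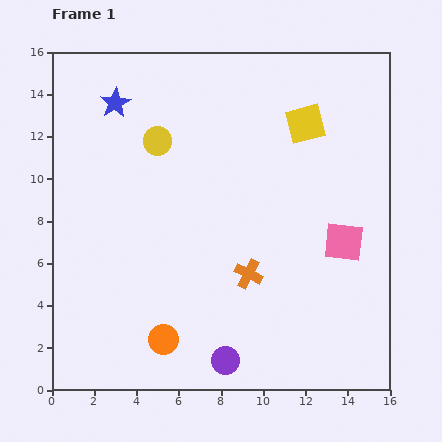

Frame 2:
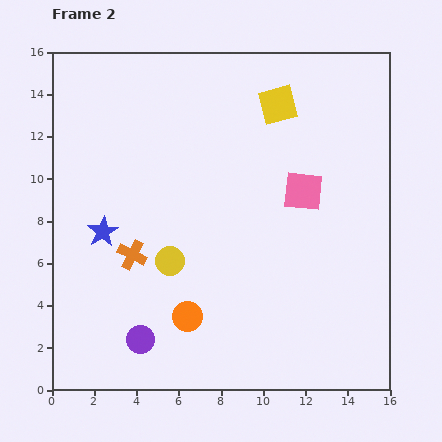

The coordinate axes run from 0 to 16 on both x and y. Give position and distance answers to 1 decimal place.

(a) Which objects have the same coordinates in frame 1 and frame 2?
none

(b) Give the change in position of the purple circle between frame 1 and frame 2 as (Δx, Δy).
(-4.0, 1.0)

The purple circle was at (8.2, 1.4) in frame 1 and (4.2, 2.4) in frame 2.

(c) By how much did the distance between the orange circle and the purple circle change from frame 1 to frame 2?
-0.6

Distance in frame 1: 3.1. Distance in frame 2: 2.5.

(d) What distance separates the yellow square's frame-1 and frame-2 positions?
1.6

The yellow square moved from (12.0, 12.6) to (10.7, 13.5), a distance of √(1.3² + 0.9²) ≈ 1.6.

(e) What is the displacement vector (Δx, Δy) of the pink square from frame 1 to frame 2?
(-1.9, 2.4)

The pink square was at (13.8, 7.0) in frame 1 and (11.9, 9.4) in frame 2.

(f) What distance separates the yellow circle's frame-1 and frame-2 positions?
5.7

The yellow circle moved from (5.0, 11.8) to (5.6, 6.1), a distance of √(0.6² + 5.7²) ≈ 5.7.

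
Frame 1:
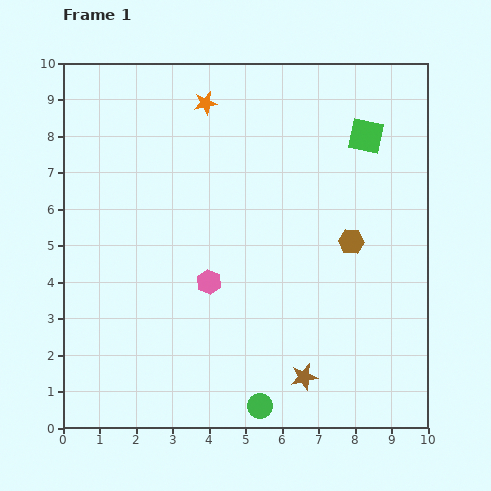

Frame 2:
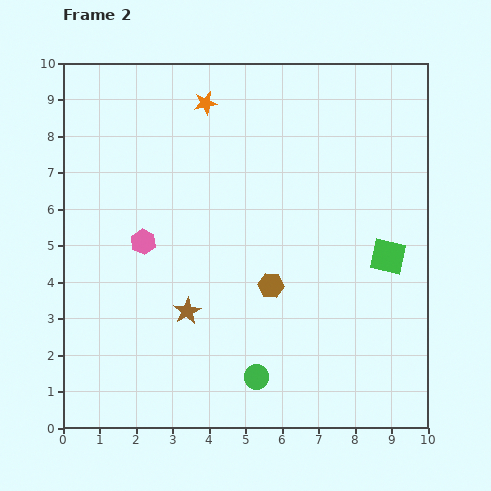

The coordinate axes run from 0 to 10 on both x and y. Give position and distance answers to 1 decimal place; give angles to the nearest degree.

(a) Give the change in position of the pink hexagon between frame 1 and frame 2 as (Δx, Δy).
(-1.8, 1.1)

The pink hexagon was at (4.0, 4.0) in frame 1 and (2.2, 5.1) in frame 2.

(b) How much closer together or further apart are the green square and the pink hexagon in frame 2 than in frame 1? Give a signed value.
+0.8

Distance in frame 1: 5.9. Distance in frame 2: 6.7.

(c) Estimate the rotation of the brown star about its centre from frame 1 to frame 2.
17° counter-clockwise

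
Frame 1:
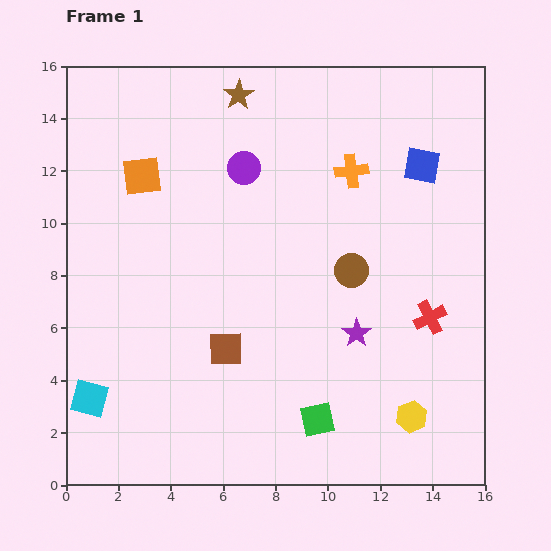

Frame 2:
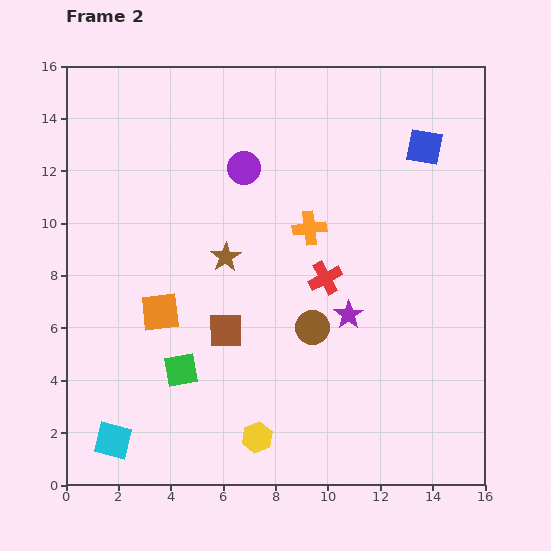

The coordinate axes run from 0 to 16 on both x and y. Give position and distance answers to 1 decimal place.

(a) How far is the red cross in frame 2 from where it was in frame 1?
4.3

The red cross moved from (13.9, 6.4) to (9.9, 7.9), a distance of √(4.0² + 1.5²) ≈ 4.3.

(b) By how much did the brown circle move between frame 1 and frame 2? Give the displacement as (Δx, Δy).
(-1.5, -2.2)

The brown circle was at (10.9, 8.2) in frame 1 and (9.4, 6.0) in frame 2.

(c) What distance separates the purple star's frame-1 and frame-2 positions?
0.8

The purple star moved from (11.1, 5.8) to (10.8, 6.5), a distance of √(0.3² + 0.7²) ≈ 0.8.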